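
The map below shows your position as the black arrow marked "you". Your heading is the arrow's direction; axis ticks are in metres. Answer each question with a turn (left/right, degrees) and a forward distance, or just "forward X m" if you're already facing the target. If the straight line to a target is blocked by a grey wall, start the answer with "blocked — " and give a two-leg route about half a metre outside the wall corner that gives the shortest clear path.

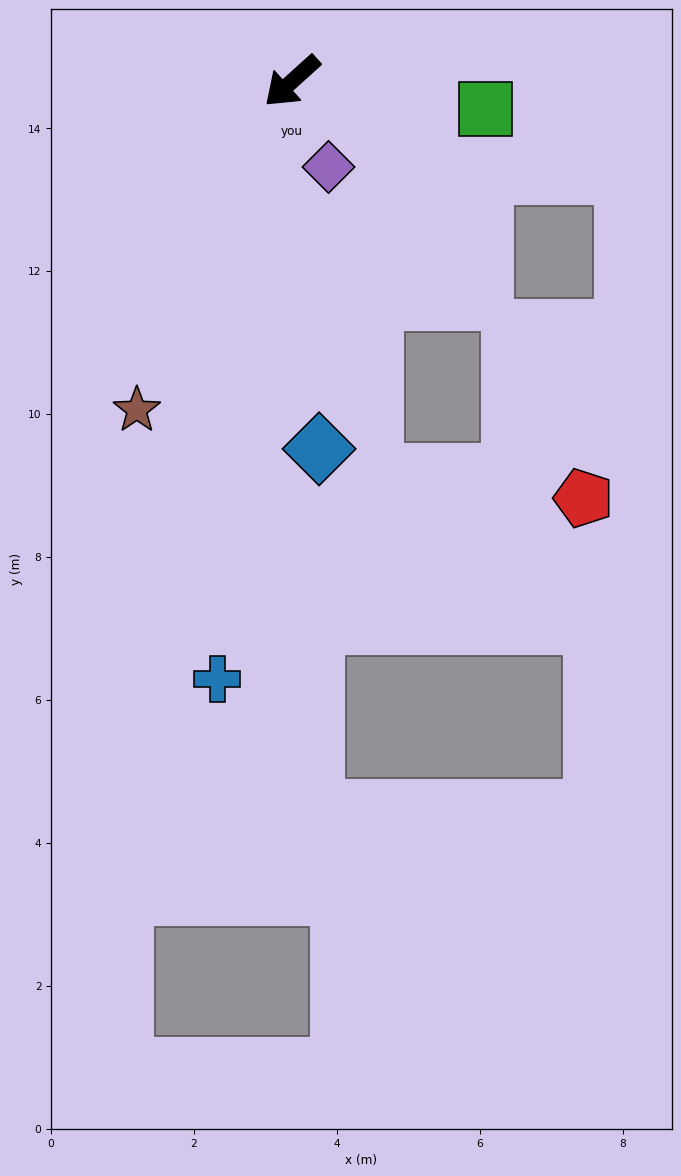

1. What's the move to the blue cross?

turn left 41°, forward 8.4 m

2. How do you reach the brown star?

turn left 23°, forward 5.1 m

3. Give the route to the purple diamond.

turn left 71°, forward 1.3 m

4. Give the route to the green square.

turn left 130°, forward 2.7 m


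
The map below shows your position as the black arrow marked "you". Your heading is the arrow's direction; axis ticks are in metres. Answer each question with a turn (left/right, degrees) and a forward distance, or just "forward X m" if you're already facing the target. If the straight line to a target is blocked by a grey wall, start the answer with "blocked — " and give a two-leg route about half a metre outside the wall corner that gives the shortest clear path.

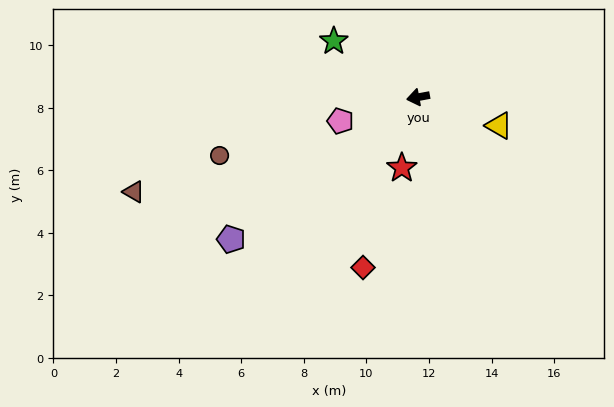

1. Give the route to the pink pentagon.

turn left 6°, forward 2.6 m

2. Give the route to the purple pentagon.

turn left 27°, forward 7.5 m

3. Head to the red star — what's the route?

turn left 66°, forward 2.3 m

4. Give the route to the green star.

turn right 44°, forward 3.2 m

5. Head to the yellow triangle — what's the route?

turn left 150°, forward 2.7 m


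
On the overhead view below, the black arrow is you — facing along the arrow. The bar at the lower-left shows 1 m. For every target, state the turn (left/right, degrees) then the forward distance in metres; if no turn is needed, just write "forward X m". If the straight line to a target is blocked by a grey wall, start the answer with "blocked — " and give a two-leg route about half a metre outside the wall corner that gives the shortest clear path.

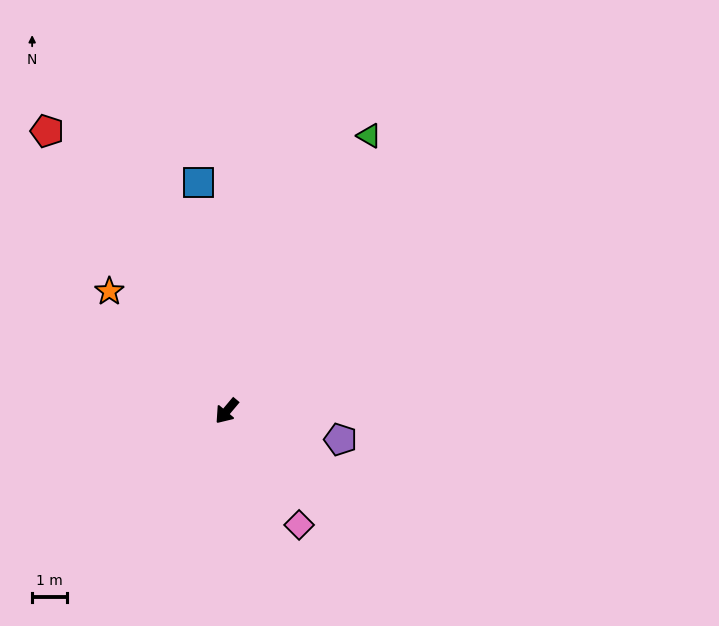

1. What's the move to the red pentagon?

turn right 107°, forward 9.5 m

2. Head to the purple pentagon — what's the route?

turn left 116°, forward 3.3 m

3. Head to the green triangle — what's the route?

turn right 167°, forward 8.8 m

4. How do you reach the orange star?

turn right 95°, forward 4.8 m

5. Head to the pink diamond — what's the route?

turn left 73°, forward 3.8 m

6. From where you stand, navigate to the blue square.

turn right 133°, forward 6.6 m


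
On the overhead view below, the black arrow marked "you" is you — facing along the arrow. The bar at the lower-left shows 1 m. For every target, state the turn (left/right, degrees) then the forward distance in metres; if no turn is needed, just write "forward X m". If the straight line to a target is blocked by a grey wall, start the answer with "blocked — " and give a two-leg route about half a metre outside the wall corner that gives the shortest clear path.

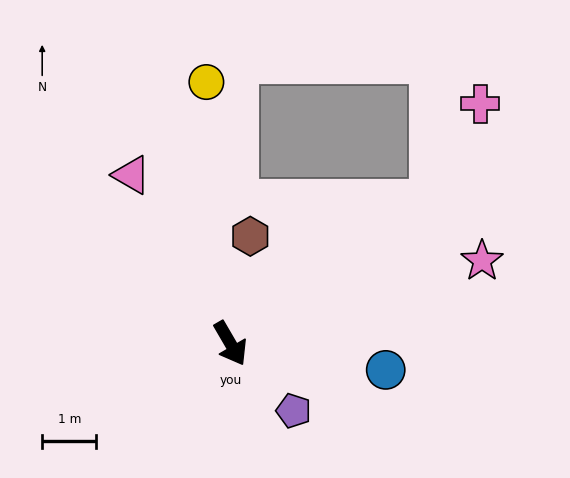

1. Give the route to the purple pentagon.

turn left 13°, forward 1.7 m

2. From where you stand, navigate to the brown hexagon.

turn left 139°, forward 2.0 m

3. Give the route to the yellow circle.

turn left 155°, forward 4.8 m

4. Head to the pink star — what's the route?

turn left 78°, forward 4.9 m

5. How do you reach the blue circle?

turn left 50°, forward 2.9 m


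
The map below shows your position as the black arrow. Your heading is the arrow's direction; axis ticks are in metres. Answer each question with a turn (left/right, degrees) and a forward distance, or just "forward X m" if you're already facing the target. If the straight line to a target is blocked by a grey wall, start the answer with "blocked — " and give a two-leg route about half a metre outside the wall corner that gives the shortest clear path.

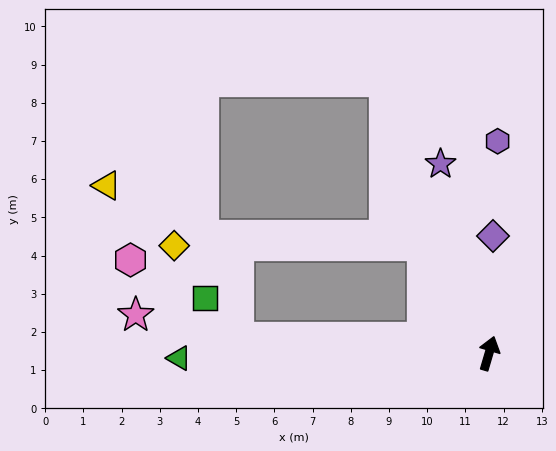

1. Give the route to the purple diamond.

turn left 14°, forward 3.1 m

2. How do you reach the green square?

blocked — turn left 103°, forward 6.6 m, then turn right 47°, forward 1.4 m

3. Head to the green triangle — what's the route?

turn left 107°, forward 8.1 m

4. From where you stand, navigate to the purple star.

turn left 31°, forward 5.1 m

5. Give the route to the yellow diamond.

blocked — turn left 47°, forward 3.3 m, then turn left 60°, forward 6.5 m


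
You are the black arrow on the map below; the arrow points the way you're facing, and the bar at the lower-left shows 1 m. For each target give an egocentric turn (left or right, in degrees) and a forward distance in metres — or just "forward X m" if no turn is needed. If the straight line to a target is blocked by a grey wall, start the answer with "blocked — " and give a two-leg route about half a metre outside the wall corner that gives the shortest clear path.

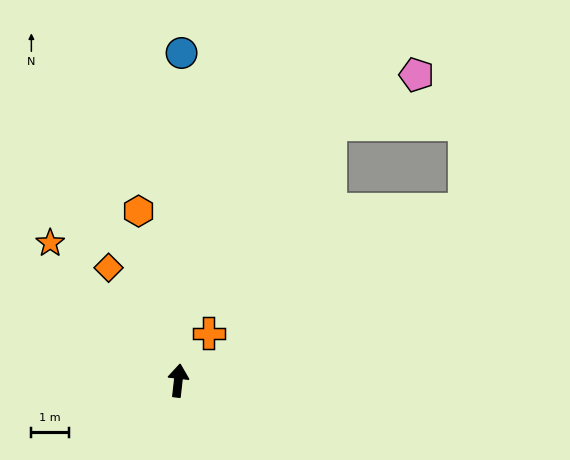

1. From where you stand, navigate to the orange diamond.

turn left 38°, forward 3.6 m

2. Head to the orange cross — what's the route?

turn right 26°, forward 1.5 m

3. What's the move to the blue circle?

turn left 6°, forward 8.8 m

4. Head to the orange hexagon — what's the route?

turn left 20°, forward 4.7 m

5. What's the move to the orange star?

turn left 49°, forward 5.0 m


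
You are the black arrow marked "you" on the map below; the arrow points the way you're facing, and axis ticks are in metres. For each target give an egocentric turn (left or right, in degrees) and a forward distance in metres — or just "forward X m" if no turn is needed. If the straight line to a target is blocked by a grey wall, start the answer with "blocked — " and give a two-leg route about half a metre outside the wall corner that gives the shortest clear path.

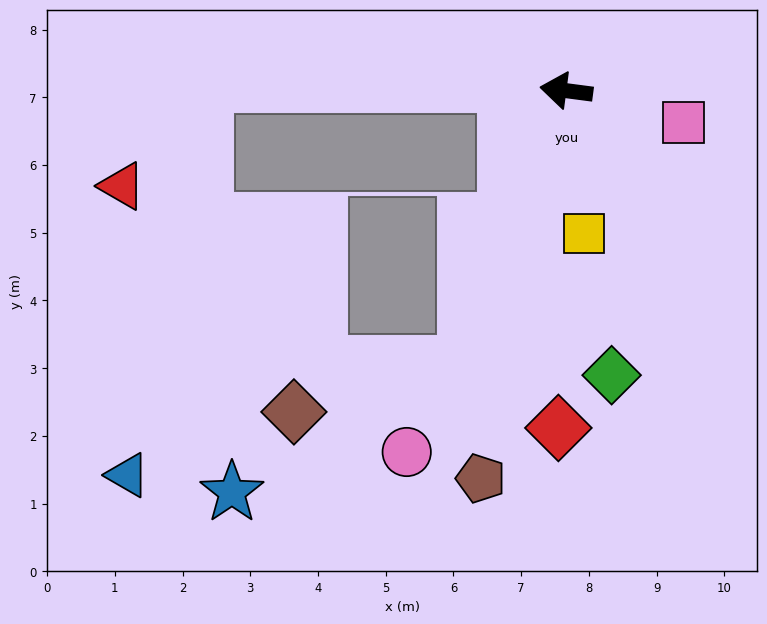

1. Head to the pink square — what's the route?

turn left 172°, forward 1.8 m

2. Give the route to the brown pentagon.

turn left 85°, forward 5.9 m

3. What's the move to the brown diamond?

blocked — turn left 77°, forward 4.3 m, then turn right 54°, forward 2.6 m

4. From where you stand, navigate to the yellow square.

turn left 104°, forward 2.1 m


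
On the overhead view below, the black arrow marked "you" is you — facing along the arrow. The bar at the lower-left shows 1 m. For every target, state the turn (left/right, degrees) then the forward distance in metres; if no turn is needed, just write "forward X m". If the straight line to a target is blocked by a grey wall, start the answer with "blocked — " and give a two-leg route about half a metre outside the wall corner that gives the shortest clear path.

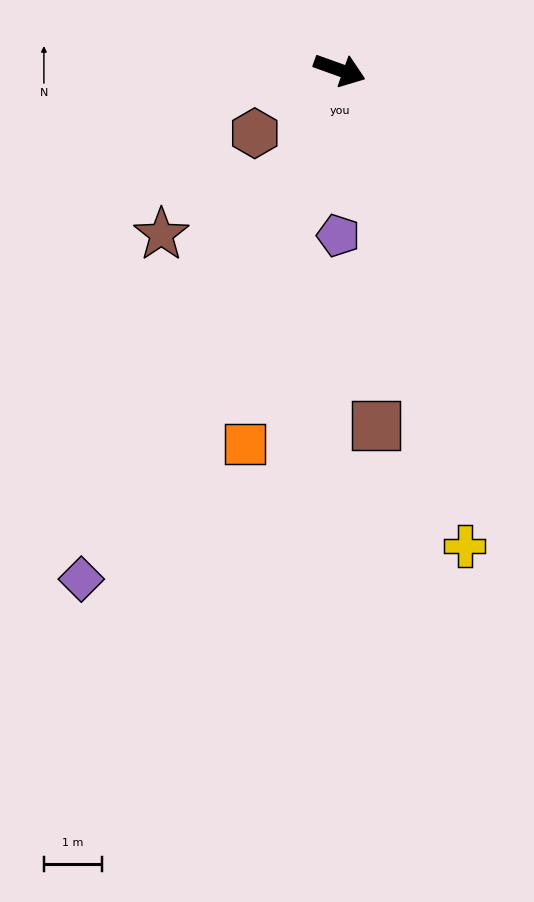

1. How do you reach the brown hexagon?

turn right 124°, forward 1.8 m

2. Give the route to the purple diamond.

turn right 97°, forward 9.8 m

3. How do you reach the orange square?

turn right 84°, forward 6.6 m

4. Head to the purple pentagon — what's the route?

turn right 71°, forward 2.8 m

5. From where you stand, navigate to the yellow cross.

turn right 56°, forward 8.4 m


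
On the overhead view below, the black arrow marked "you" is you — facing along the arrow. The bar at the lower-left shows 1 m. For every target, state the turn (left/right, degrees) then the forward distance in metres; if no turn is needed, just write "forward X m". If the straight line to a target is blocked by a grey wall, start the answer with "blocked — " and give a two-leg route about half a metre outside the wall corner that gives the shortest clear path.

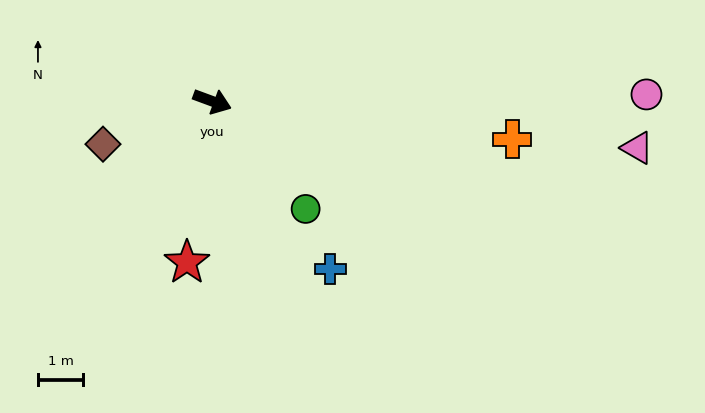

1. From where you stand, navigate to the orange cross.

turn left 13°, forward 6.7 m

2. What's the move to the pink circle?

turn left 21°, forward 9.6 m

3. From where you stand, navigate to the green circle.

turn right 29°, forward 3.1 m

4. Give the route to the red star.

turn right 79°, forward 3.6 m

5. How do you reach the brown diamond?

turn right 138°, forward 2.6 m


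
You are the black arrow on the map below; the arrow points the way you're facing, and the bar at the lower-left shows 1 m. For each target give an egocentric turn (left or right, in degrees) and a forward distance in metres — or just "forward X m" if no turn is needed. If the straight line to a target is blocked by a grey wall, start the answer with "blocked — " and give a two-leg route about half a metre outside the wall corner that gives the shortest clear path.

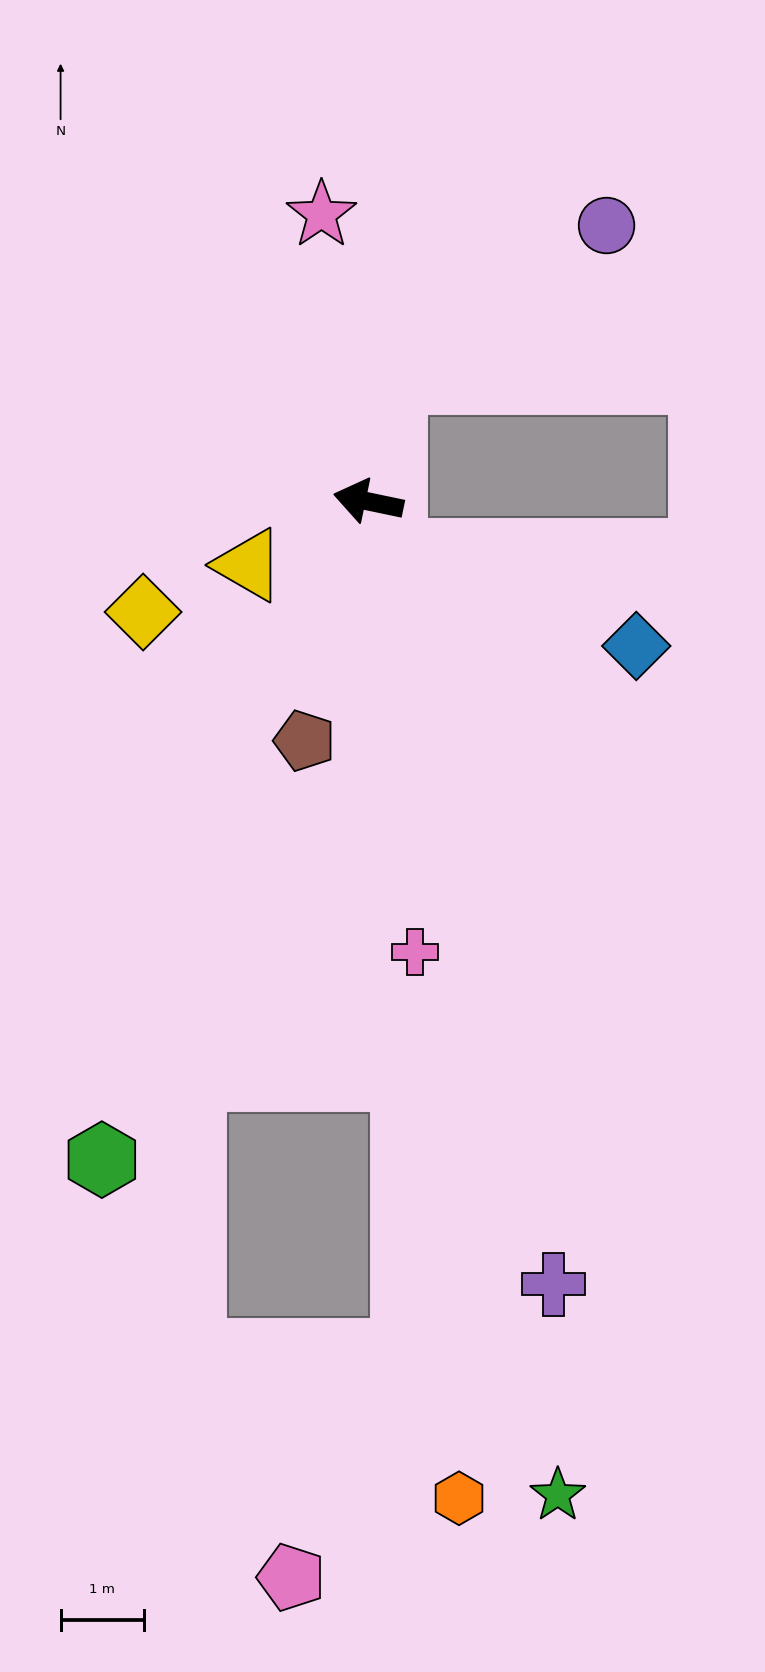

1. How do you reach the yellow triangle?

turn left 40°, forward 1.6 m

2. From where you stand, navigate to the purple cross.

turn left 115°, forward 9.7 m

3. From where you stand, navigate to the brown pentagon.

turn left 87°, forward 3.0 m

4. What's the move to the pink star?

turn right 69°, forward 3.5 m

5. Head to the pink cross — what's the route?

turn left 108°, forward 5.5 m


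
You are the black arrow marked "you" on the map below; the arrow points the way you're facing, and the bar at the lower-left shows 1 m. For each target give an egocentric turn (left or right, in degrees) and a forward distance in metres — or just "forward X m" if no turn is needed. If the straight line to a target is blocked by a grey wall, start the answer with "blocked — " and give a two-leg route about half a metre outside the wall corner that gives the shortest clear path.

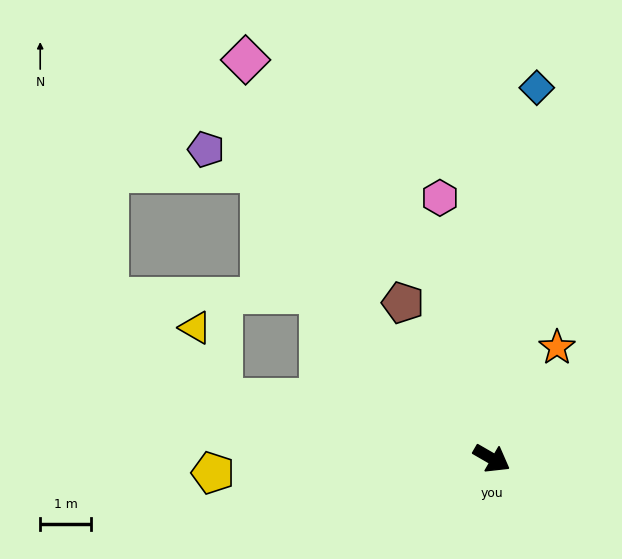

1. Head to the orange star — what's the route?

turn left 90°, forward 2.6 m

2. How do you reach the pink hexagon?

turn left 131°, forward 5.3 m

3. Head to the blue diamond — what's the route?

turn left 113°, forward 7.4 m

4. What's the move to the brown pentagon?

turn left 150°, forward 3.6 m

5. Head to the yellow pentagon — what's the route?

turn right 147°, forward 5.5 m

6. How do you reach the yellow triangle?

blocked — turn right 162°, forward 5.5 m, then turn right 58°, forward 1.5 m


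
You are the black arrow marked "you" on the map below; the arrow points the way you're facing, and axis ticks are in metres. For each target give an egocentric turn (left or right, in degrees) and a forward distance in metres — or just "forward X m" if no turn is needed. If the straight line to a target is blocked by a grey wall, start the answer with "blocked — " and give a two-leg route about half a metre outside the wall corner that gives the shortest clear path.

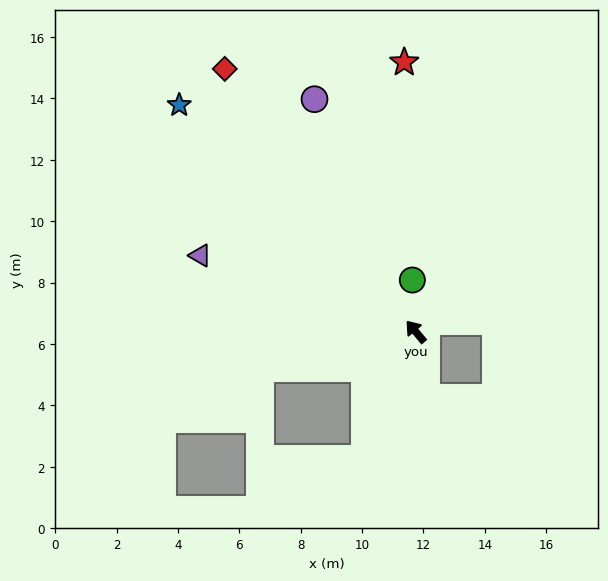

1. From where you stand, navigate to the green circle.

turn right 36°, forward 1.7 m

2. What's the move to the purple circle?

turn right 16°, forward 8.3 m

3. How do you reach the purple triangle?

turn left 31°, forward 7.4 m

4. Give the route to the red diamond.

turn right 4°, forward 10.6 m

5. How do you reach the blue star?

turn left 6°, forward 10.7 m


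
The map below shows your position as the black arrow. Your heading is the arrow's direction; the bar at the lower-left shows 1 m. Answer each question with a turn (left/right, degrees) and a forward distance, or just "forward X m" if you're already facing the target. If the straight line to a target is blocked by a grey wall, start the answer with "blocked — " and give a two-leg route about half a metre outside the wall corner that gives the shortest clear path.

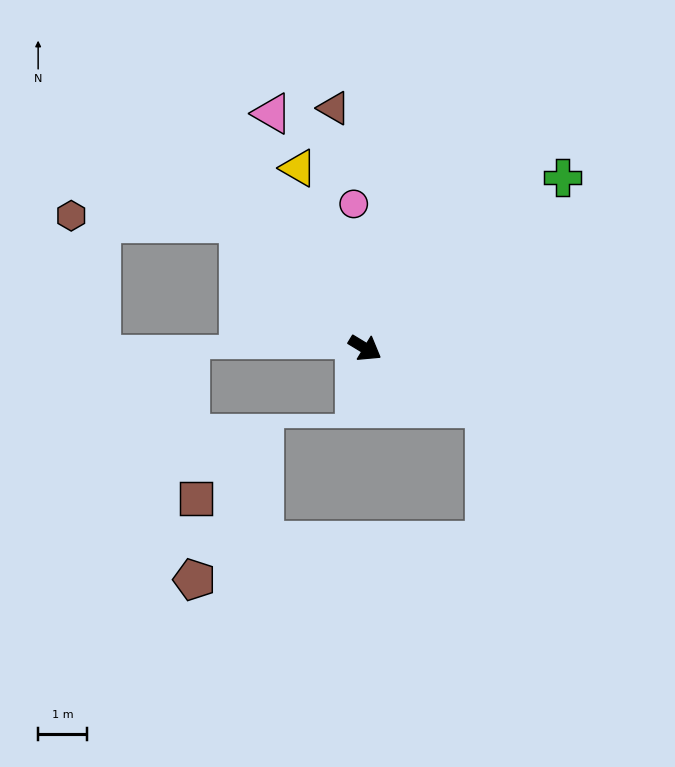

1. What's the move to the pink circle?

turn left 126°, forward 3.0 m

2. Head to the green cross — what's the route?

turn left 72°, forward 5.4 m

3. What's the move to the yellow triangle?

turn left 142°, forward 3.9 m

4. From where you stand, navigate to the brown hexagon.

blocked — turn left 166°, forward 3.7 m, then turn left 43°, forward 3.5 m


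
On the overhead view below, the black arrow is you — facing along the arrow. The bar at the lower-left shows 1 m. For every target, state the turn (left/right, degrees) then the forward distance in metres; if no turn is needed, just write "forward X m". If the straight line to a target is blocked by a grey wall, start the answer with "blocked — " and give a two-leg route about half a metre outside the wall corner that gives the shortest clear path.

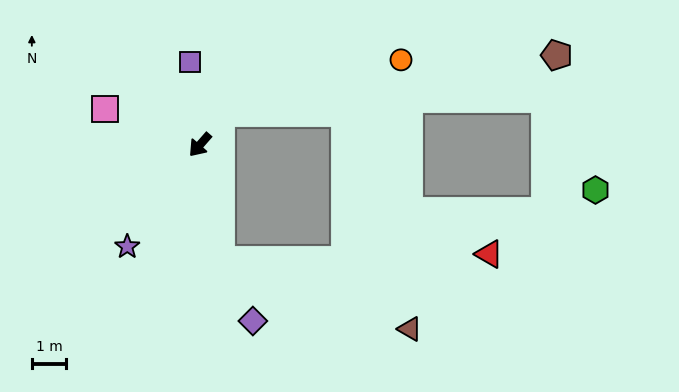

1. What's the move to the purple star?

turn left 6°, forward 3.6 m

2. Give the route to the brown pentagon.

blocked — turn right 171°, forward 1.1 m, then turn right 48°, forward 9.8 m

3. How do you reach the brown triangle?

blocked — turn left 51°, forward 3.4 m, then turn left 60°, forward 5.8 m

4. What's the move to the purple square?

turn right 132°, forward 2.4 m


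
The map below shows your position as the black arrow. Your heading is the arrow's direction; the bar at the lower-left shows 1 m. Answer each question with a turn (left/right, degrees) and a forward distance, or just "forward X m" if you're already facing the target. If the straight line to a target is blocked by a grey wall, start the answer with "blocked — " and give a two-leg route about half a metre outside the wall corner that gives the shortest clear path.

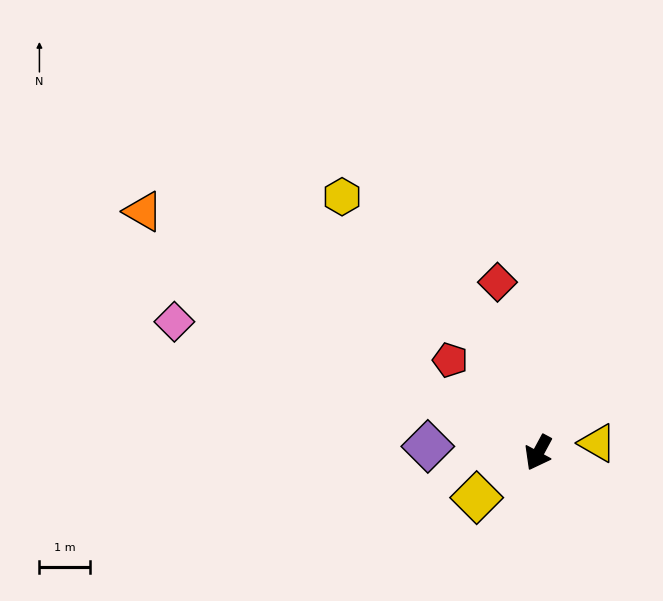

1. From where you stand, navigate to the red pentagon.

turn right 108°, forward 2.5 m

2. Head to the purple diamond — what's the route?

turn right 65°, forward 2.2 m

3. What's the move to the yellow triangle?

turn left 128°, forward 1.2 m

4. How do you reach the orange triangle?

turn right 93°, forward 9.1 m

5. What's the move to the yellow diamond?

turn right 26°, forward 1.5 m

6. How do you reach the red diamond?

turn right 138°, forward 3.5 m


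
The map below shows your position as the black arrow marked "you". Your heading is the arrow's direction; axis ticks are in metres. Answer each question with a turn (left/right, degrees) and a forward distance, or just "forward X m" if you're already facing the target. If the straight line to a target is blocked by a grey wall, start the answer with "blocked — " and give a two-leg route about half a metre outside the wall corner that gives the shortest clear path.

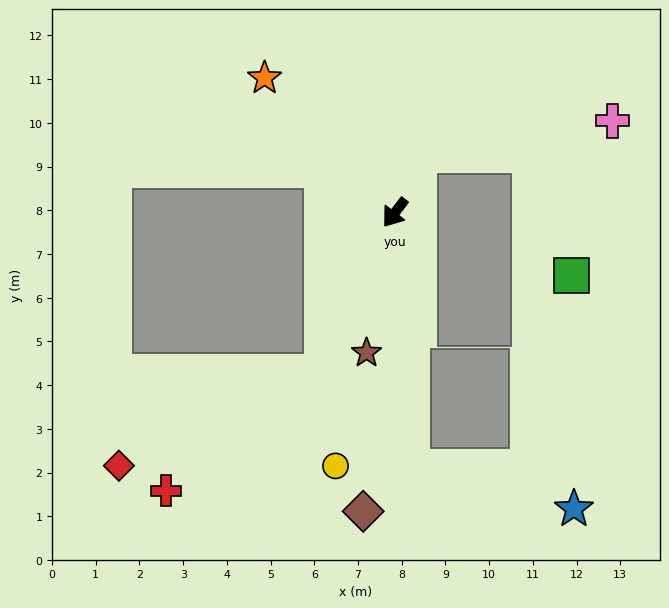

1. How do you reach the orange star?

turn right 99°, forward 4.3 m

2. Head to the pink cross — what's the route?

blocked — turn right 164°, forward 1.4 m, then turn right 59°, forward 4.5 m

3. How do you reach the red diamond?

blocked — turn left 13°, forward 4.0 m, then turn right 41°, forward 5.1 m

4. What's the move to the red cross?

blocked — turn left 13°, forward 4.0 m, then turn right 29°, forward 4.5 m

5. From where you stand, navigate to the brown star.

turn left 26°, forward 3.3 m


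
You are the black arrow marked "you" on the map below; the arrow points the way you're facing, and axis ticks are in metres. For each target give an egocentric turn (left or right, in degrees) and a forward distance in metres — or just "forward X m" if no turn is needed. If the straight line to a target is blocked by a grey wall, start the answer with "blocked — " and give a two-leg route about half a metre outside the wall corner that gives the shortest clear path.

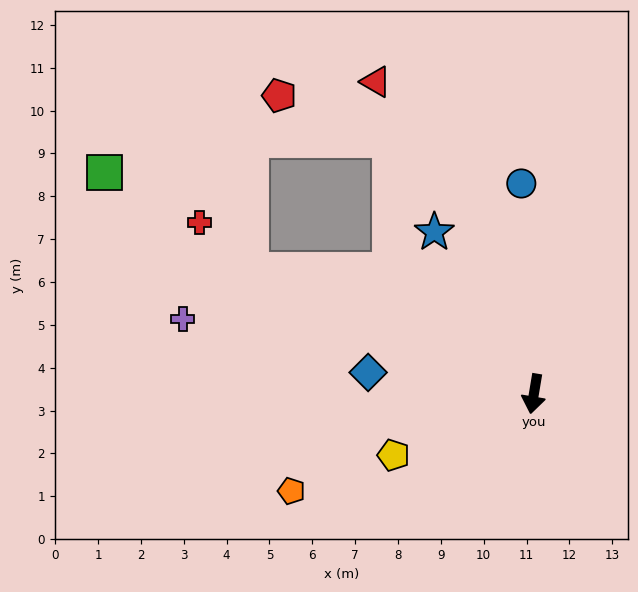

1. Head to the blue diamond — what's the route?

turn right 88°, forward 3.9 m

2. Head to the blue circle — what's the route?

turn right 167°, forward 4.9 m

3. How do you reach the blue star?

turn right 139°, forward 4.4 m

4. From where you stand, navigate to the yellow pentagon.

turn right 57°, forward 3.6 m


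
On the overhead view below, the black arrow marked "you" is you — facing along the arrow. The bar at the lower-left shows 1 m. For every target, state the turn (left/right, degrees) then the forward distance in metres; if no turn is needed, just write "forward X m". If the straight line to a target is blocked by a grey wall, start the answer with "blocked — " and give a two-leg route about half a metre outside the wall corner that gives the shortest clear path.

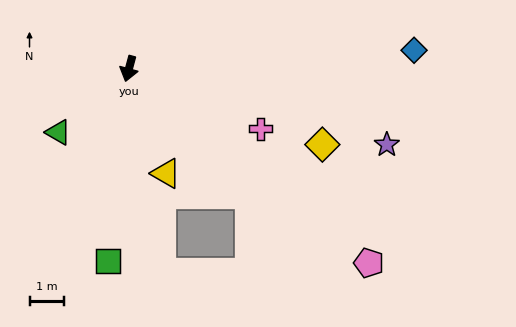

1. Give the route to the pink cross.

turn left 81°, forward 4.2 m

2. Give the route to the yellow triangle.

turn left 34°, forward 3.2 m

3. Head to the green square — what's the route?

turn left 9°, forward 5.7 m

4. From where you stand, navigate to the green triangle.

turn right 33°, forward 2.8 m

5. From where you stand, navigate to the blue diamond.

turn left 109°, forward 8.3 m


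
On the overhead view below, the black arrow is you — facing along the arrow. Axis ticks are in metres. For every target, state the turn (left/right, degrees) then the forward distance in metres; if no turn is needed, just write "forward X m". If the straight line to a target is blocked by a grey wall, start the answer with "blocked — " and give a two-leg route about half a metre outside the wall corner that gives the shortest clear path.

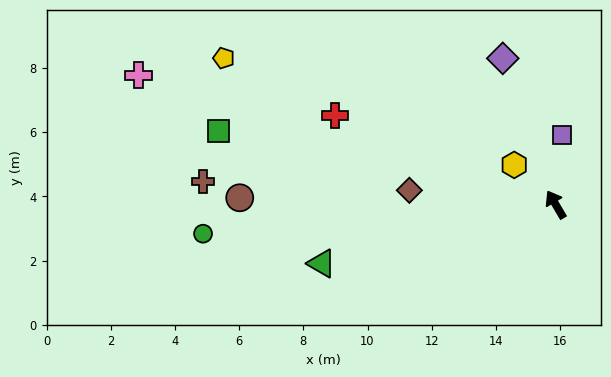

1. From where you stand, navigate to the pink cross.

turn left 42°, forward 13.6 m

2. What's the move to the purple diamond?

turn right 11°, forward 4.8 m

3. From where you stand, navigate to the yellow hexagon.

turn left 16°, forward 1.8 m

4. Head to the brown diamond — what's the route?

turn left 54°, forward 4.6 m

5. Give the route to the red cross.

turn left 38°, forward 7.4 m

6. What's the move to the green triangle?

turn left 74°, forward 7.5 m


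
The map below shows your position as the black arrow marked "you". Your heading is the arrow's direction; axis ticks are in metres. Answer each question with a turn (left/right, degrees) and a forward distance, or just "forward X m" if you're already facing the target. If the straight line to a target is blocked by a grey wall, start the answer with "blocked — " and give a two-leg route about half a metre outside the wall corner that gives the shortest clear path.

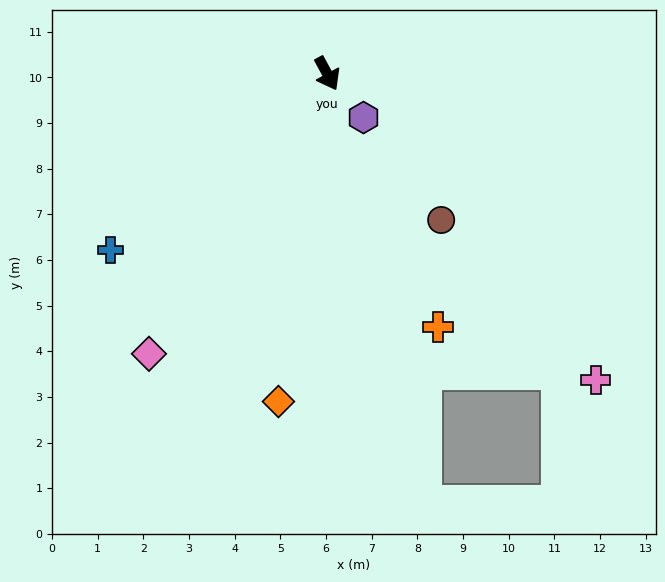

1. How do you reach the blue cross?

turn right 79°, forward 6.1 m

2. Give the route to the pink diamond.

turn right 61°, forward 7.3 m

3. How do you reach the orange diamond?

turn right 37°, forward 7.3 m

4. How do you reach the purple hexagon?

turn left 11°, forward 1.2 m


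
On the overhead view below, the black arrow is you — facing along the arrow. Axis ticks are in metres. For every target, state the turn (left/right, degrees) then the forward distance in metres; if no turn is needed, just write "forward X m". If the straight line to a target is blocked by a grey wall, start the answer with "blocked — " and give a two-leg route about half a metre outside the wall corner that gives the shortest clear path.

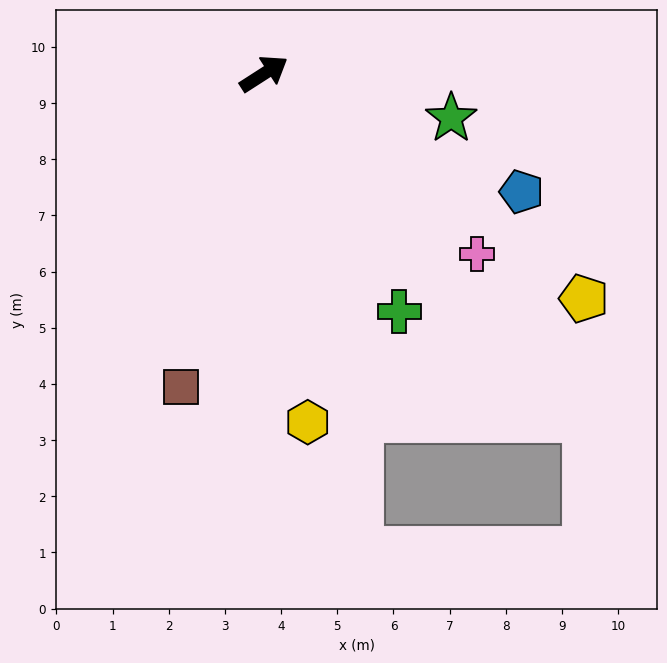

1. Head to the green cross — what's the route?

turn right 93°, forward 4.9 m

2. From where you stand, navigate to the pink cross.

turn right 73°, forward 5.0 m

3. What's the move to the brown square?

turn right 138°, forward 5.8 m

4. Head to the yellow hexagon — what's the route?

turn right 116°, forward 6.3 m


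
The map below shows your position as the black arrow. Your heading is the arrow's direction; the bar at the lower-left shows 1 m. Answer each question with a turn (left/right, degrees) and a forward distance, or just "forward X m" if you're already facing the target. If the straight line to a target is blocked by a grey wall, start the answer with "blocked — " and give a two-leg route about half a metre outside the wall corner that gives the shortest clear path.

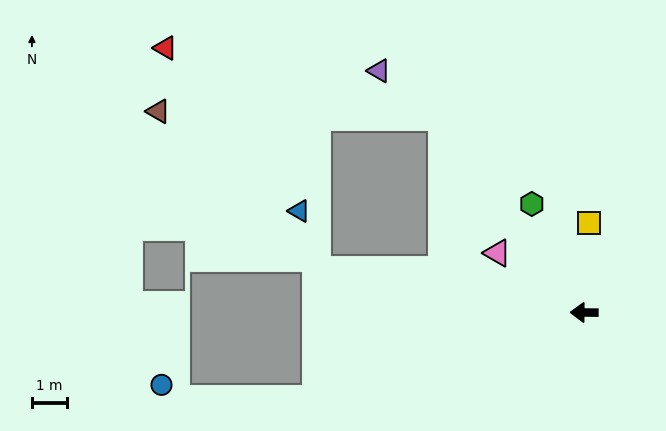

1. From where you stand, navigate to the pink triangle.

turn right 34°, forward 3.0 m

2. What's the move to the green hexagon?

turn right 64°, forward 3.4 m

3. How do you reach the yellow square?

turn right 92°, forward 2.5 m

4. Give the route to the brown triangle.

blocked — turn right 54°, forward 6.9 m, then turn left 54°, forward 8.1 m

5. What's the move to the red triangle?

blocked — turn right 54°, forward 6.9 m, then turn left 41°, forward 8.1 m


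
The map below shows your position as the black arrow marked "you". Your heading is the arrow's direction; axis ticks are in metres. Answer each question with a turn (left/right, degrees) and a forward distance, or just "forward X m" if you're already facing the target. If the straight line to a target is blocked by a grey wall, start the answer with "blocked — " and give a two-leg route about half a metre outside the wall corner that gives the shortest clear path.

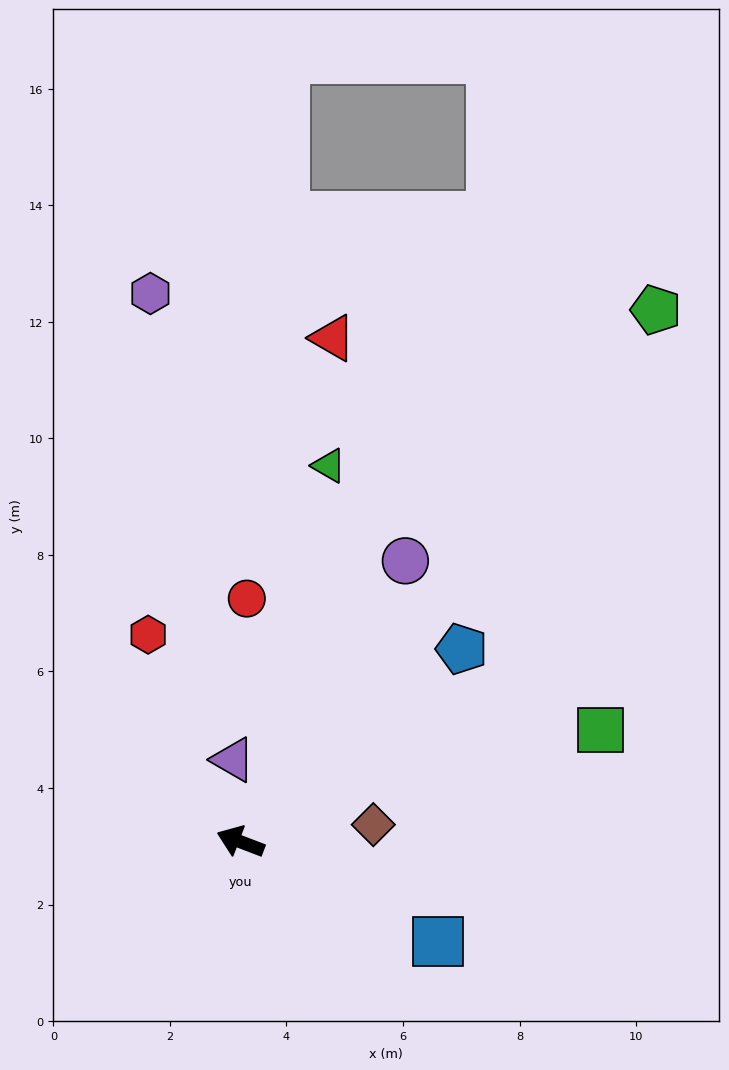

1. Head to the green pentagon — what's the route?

turn right 107°, forward 11.6 m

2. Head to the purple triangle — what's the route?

turn right 64°, forward 1.4 m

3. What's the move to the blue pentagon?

turn right 118°, forward 5.0 m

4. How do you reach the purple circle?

turn right 99°, forward 5.6 m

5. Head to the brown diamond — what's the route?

turn right 152°, forward 2.3 m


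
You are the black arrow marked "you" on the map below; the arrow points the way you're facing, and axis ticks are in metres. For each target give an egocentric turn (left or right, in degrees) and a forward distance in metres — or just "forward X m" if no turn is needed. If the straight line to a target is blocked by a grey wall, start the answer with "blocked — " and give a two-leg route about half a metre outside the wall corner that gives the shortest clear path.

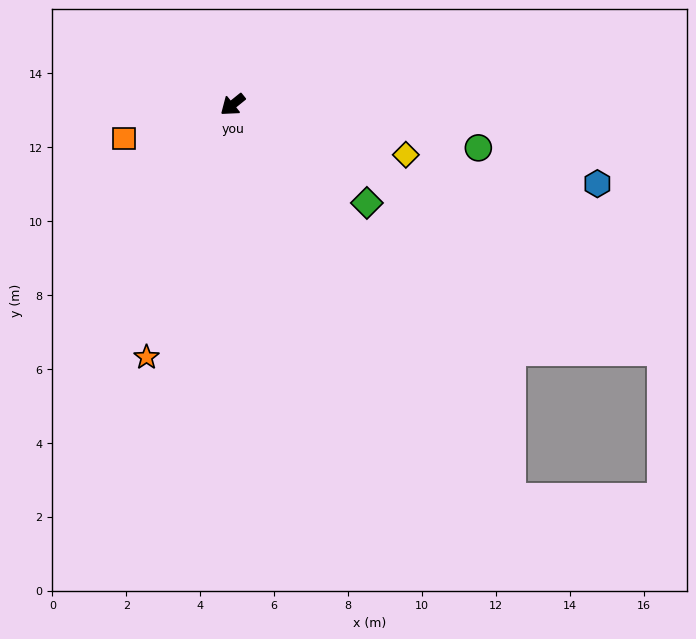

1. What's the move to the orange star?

turn left 32°, forward 7.2 m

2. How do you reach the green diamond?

turn left 105°, forward 4.5 m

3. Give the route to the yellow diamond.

turn left 125°, forward 4.9 m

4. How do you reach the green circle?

turn left 131°, forward 6.7 m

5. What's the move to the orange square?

turn right 22°, forward 3.1 m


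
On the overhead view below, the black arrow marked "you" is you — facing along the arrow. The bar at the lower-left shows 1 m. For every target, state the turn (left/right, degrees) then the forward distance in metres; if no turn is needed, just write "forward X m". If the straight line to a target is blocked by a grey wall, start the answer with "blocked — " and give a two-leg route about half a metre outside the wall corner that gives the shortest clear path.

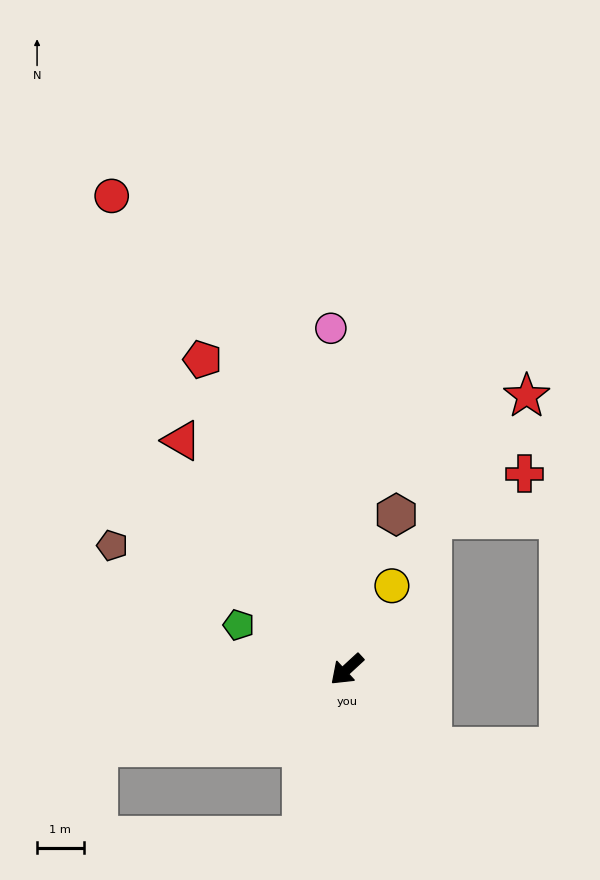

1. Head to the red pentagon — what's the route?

turn right 108°, forward 7.3 m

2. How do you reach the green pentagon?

turn right 65°, forward 2.5 m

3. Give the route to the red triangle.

turn right 97°, forward 6.1 m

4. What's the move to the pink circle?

turn right 130°, forward 7.3 m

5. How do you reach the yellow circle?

turn right 161°, forward 2.0 m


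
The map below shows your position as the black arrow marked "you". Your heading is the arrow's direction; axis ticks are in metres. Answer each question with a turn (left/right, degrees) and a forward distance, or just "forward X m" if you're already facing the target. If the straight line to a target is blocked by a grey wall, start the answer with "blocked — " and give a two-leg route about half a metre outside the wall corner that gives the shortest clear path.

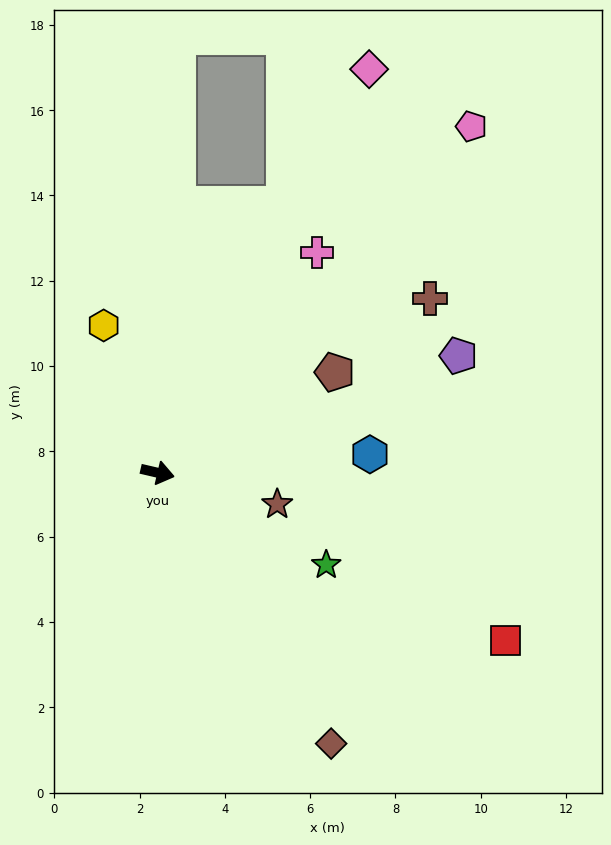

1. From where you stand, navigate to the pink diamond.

turn left 75°, forward 10.7 m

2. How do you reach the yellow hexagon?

turn left 123°, forward 3.7 m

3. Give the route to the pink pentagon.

turn left 61°, forward 11.0 m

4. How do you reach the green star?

turn right 16°, forward 4.5 m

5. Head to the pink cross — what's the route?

turn left 67°, forward 6.4 m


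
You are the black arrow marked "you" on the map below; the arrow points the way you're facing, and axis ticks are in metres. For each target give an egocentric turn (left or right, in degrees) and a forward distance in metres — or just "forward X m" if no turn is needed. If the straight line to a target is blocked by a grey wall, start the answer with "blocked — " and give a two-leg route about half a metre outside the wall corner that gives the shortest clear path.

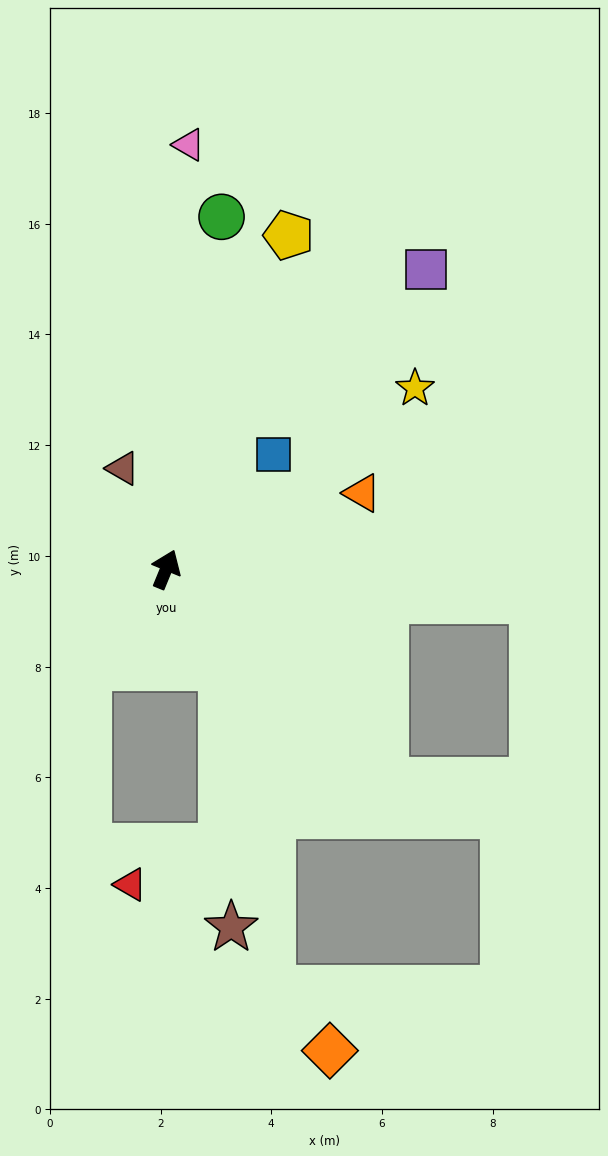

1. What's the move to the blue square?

turn right 21°, forward 2.8 m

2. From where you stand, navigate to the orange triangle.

turn right 46°, forward 3.8 m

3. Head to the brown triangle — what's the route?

turn left 46°, forward 2.0 m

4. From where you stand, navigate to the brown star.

blocked — turn right 128°, forward 2.0 m, then turn right 28°, forward 4.7 m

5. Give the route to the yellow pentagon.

turn left 2°, forward 6.4 m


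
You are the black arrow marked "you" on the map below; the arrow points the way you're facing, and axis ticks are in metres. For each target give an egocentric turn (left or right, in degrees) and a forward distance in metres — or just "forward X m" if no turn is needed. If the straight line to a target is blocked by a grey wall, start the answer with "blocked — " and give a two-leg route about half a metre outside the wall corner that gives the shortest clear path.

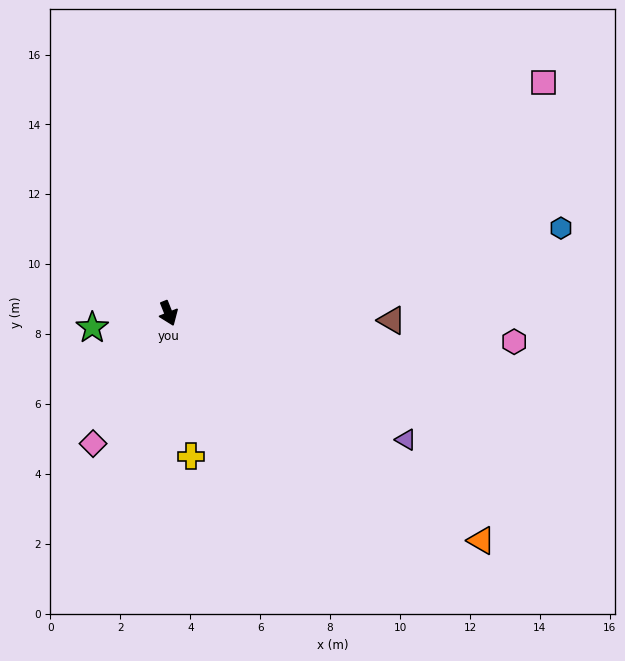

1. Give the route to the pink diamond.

turn right 52°, forward 4.3 m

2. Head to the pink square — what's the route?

turn left 100°, forward 12.6 m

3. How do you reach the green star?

turn right 101°, forward 2.2 m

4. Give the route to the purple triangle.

turn left 40°, forward 7.7 m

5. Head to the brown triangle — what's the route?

turn left 66°, forward 6.4 m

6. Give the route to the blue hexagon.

turn left 81°, forward 11.5 m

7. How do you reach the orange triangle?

turn left 32°, forward 11.1 m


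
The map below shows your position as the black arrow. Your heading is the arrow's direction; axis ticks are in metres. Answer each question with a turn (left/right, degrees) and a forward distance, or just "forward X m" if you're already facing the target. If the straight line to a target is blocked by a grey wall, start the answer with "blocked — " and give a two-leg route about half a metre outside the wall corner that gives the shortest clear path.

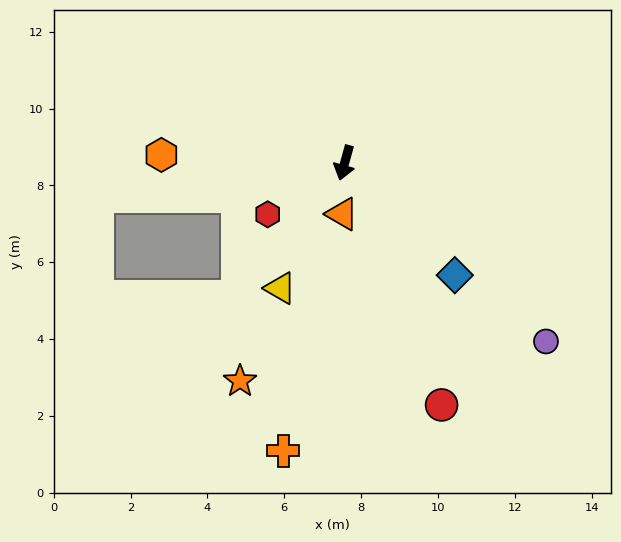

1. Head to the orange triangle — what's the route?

turn left 13°, forward 1.3 m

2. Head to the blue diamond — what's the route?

turn left 60°, forward 4.1 m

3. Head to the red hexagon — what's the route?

turn right 41°, forward 2.4 m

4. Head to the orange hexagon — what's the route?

turn right 77°, forward 4.8 m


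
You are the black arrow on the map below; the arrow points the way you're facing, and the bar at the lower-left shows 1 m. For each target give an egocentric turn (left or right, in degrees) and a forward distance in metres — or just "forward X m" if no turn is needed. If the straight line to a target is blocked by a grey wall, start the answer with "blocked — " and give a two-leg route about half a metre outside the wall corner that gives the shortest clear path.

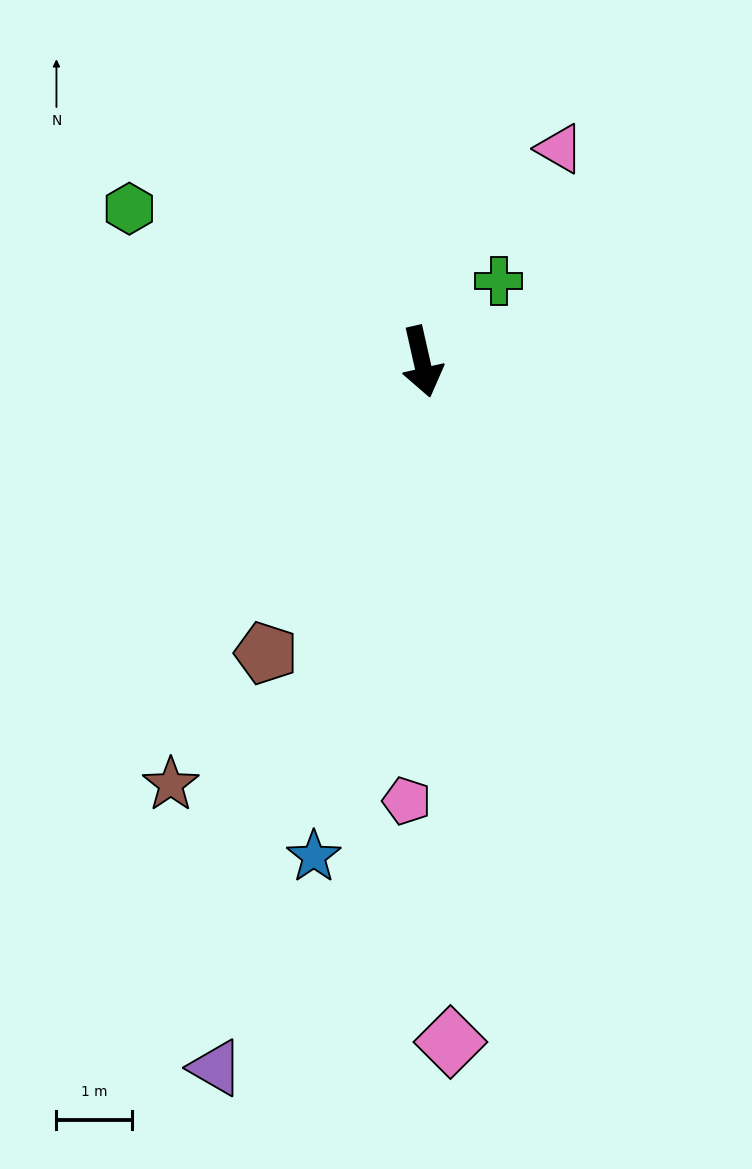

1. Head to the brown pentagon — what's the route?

turn right 41°, forward 4.4 m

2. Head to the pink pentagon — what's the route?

turn right 15°, forward 5.8 m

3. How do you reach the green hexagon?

turn right 130°, forward 4.4 m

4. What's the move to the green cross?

turn left 124°, forward 1.5 m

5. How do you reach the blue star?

turn right 25°, forward 6.7 m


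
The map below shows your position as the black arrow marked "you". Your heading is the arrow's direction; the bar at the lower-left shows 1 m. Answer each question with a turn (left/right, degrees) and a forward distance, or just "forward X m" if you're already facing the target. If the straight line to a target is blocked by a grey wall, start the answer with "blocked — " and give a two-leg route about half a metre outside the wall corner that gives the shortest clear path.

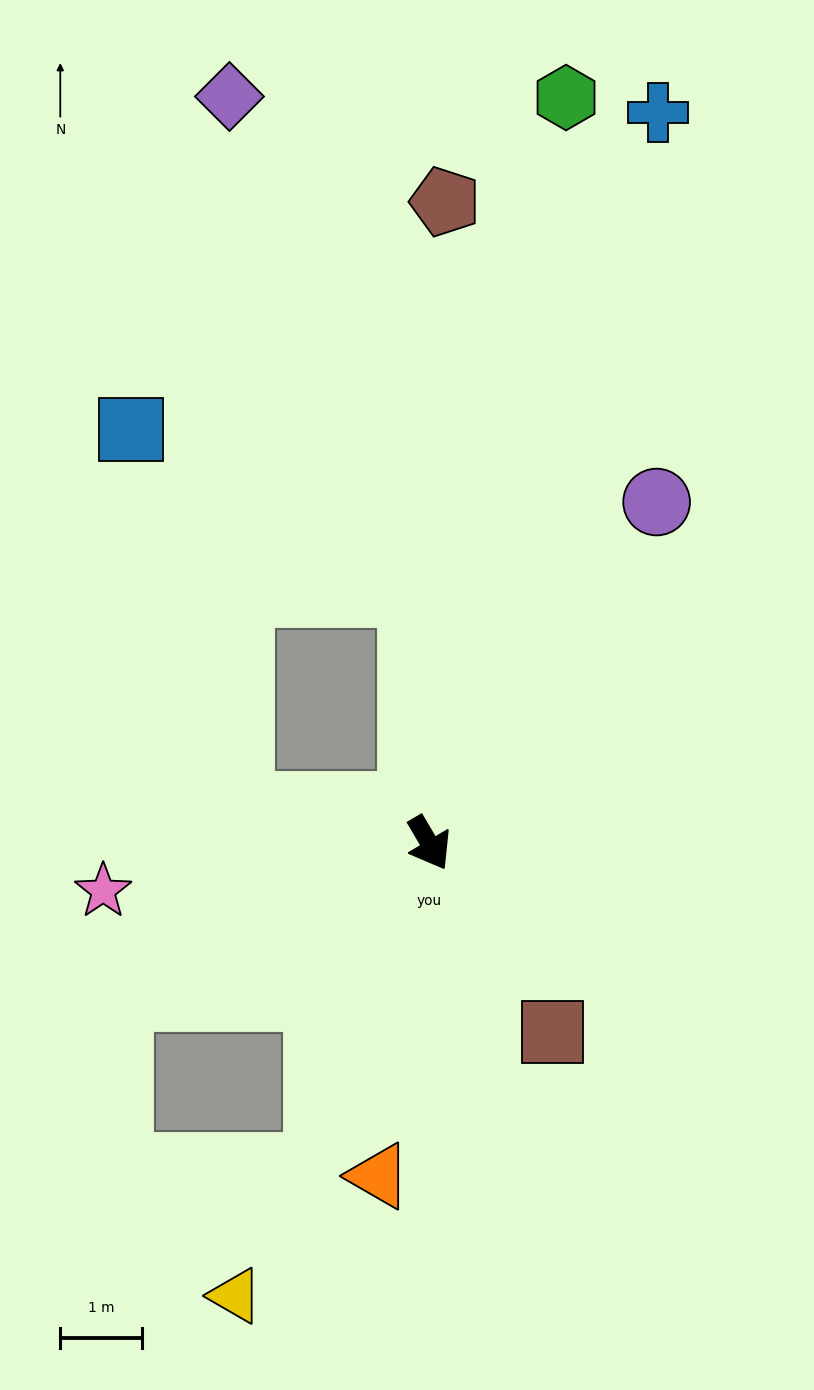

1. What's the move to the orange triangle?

turn right 39°, forward 4.1 m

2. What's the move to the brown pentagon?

turn left 148°, forward 7.8 m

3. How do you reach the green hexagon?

turn left 139°, forward 9.2 m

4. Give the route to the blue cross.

turn left 132°, forward 9.3 m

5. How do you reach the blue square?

blocked — turn left 153°, forward 3.1 m, then turn left 57°, forward 4.0 m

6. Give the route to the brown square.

turn left 3°, forward 2.7 m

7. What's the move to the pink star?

turn right 112°, forward 4.0 m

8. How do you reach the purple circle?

turn left 116°, forward 5.0 m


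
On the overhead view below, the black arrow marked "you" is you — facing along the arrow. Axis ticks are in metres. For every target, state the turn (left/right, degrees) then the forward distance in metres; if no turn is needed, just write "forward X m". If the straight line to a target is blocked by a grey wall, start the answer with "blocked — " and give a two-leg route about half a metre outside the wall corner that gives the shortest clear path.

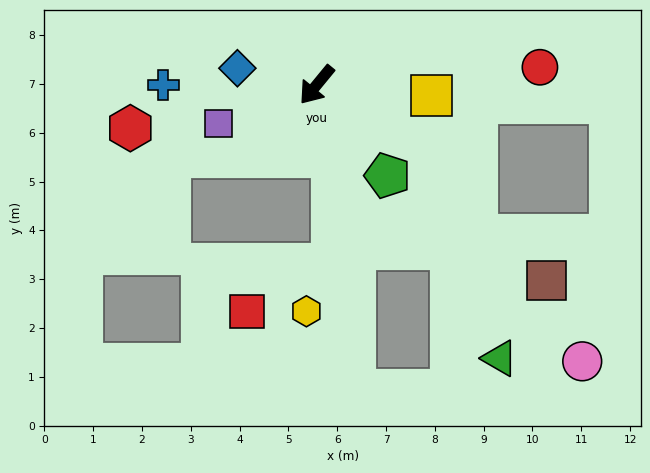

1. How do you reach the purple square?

turn right 29°, forward 2.2 m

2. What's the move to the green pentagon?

turn left 77°, forward 2.4 m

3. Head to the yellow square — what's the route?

turn left 124°, forward 2.4 m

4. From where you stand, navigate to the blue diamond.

turn right 62°, forward 1.7 m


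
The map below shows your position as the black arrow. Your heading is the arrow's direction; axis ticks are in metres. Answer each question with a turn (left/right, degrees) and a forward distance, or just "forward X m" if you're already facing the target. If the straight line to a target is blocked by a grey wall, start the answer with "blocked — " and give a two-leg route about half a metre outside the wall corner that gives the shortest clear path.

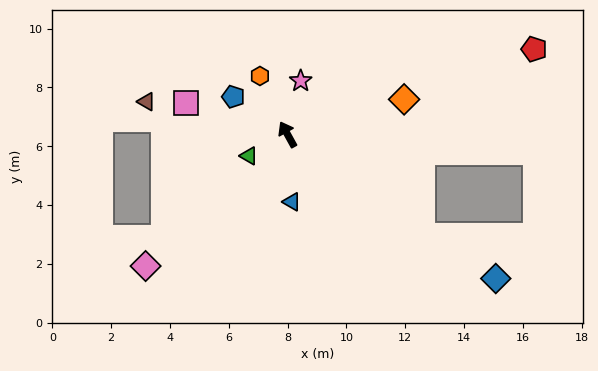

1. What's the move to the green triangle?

turn left 90°, forward 1.5 m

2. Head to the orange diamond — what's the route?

turn right 102°, forward 4.1 m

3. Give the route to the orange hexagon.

turn right 4°, forward 2.2 m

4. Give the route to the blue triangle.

turn left 155°, forward 2.3 m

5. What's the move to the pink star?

turn right 43°, forward 1.9 m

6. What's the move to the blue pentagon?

turn left 26°, forward 2.2 m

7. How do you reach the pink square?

turn left 44°, forward 3.6 m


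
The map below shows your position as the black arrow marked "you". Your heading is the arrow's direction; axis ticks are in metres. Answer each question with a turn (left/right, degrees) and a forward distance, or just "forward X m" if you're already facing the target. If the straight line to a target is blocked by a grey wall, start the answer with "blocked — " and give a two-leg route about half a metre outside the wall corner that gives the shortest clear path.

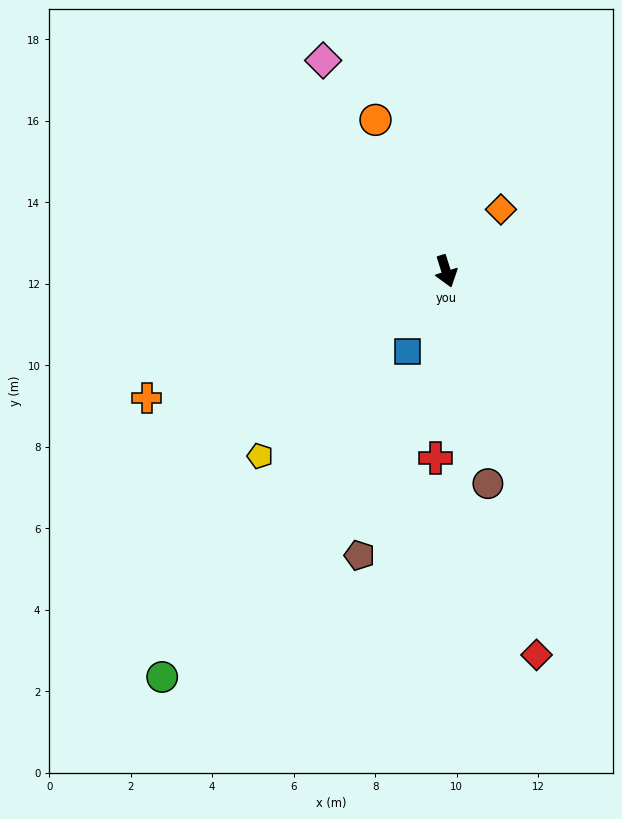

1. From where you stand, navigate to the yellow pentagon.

turn right 63°, forward 6.4 m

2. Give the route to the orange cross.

turn right 85°, forward 8.0 m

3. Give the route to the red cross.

turn right 21°, forward 4.6 m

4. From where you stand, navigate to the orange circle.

turn right 173°, forward 4.1 m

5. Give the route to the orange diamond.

turn left 121°, forward 2.0 m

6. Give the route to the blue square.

turn right 43°, forward 2.2 m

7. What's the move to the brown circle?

turn right 6°, forward 5.3 m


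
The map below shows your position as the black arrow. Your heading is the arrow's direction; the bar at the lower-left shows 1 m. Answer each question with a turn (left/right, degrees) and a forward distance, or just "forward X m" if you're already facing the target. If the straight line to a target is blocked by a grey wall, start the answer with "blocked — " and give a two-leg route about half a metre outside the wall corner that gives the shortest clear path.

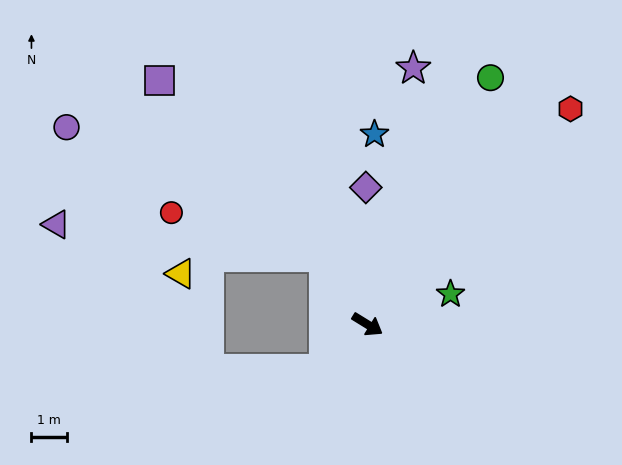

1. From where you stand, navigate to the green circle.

turn left 95°, forward 7.7 m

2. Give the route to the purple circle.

blocked — turn left 154°, forward 2.2 m, then turn left 31°, forward 8.0 m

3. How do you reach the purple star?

turn left 111°, forward 7.3 m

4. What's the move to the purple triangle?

blocked — turn left 154°, forward 2.2 m, then turn left 51°, forward 7.5 m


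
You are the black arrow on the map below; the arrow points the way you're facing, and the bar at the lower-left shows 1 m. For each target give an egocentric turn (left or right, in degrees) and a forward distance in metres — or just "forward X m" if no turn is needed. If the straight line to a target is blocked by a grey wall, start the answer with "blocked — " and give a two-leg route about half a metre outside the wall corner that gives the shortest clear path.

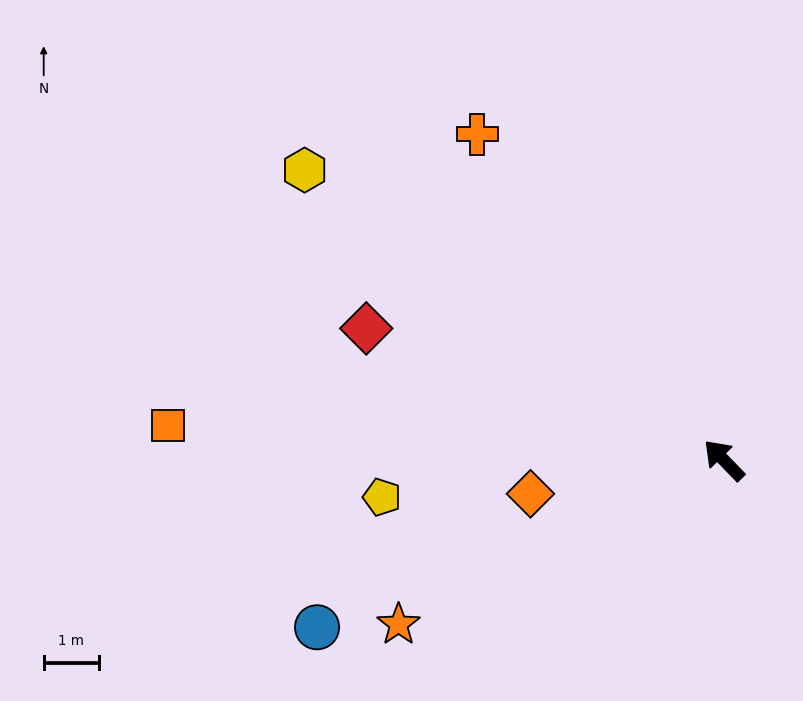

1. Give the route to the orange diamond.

turn left 56°, forward 3.6 m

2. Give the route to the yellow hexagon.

turn left 11°, forward 9.3 m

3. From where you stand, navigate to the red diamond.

turn left 26°, forward 7.0 m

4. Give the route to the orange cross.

turn right 7°, forward 7.5 m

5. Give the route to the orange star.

turn left 73°, forward 6.6 m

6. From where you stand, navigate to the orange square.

turn left 42°, forward 10.2 m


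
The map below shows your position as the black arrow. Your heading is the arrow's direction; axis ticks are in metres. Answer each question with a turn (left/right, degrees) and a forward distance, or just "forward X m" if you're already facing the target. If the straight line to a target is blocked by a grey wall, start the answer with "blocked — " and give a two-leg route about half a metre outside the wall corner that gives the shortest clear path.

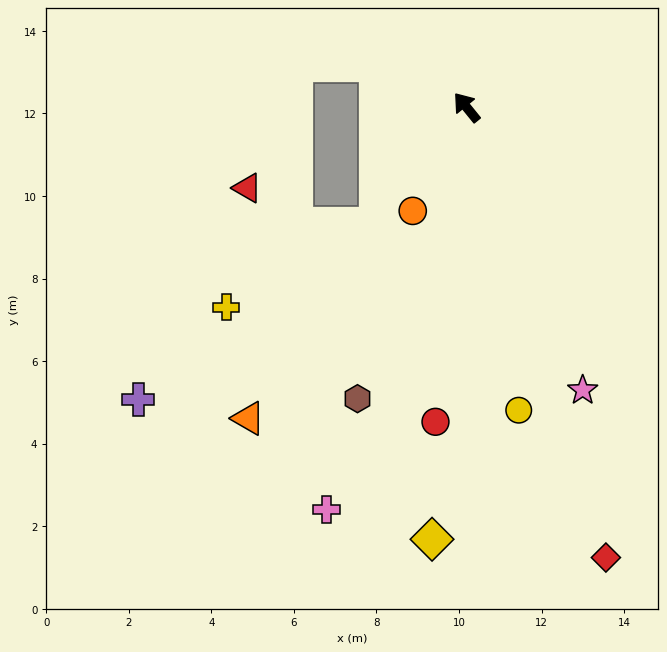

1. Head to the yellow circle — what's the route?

turn left 151°, forward 7.4 m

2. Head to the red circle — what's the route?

turn left 135°, forward 7.7 m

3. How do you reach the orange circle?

turn left 114°, forward 2.8 m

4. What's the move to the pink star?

turn left 163°, forward 7.4 m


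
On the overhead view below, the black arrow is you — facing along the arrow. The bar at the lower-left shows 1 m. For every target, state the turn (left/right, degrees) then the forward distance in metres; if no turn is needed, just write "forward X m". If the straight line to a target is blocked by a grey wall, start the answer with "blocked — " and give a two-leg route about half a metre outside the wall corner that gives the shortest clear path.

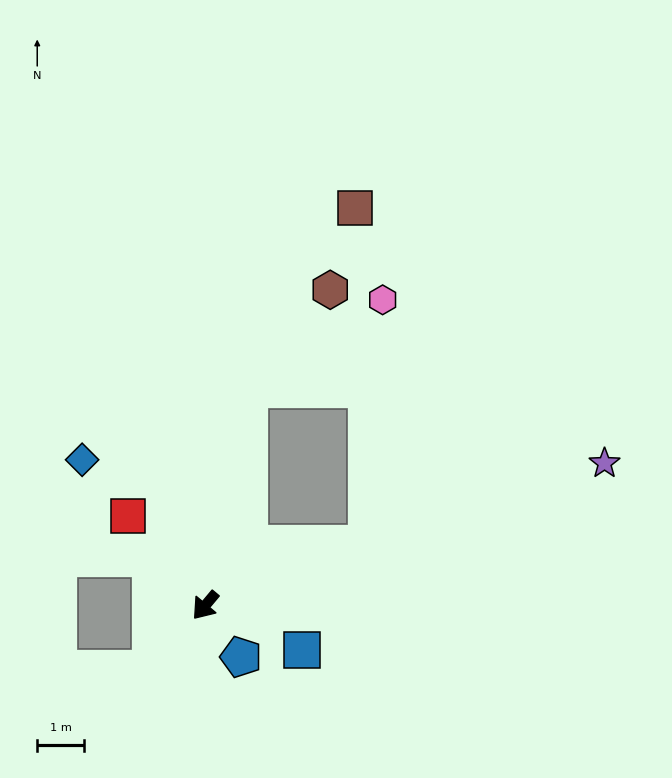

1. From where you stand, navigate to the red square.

turn right 99°, forward 2.5 m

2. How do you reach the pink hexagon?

blocked — turn right 151°, forward 4.7 m, then turn right 46°, forward 3.4 m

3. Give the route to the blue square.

turn left 105°, forward 2.3 m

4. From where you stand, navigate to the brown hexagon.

blocked — turn right 151°, forward 4.7 m, then turn right 29°, forward 2.7 m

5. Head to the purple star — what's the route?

turn left 150°, forward 9.0 m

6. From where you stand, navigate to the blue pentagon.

turn left 75°, forward 1.3 m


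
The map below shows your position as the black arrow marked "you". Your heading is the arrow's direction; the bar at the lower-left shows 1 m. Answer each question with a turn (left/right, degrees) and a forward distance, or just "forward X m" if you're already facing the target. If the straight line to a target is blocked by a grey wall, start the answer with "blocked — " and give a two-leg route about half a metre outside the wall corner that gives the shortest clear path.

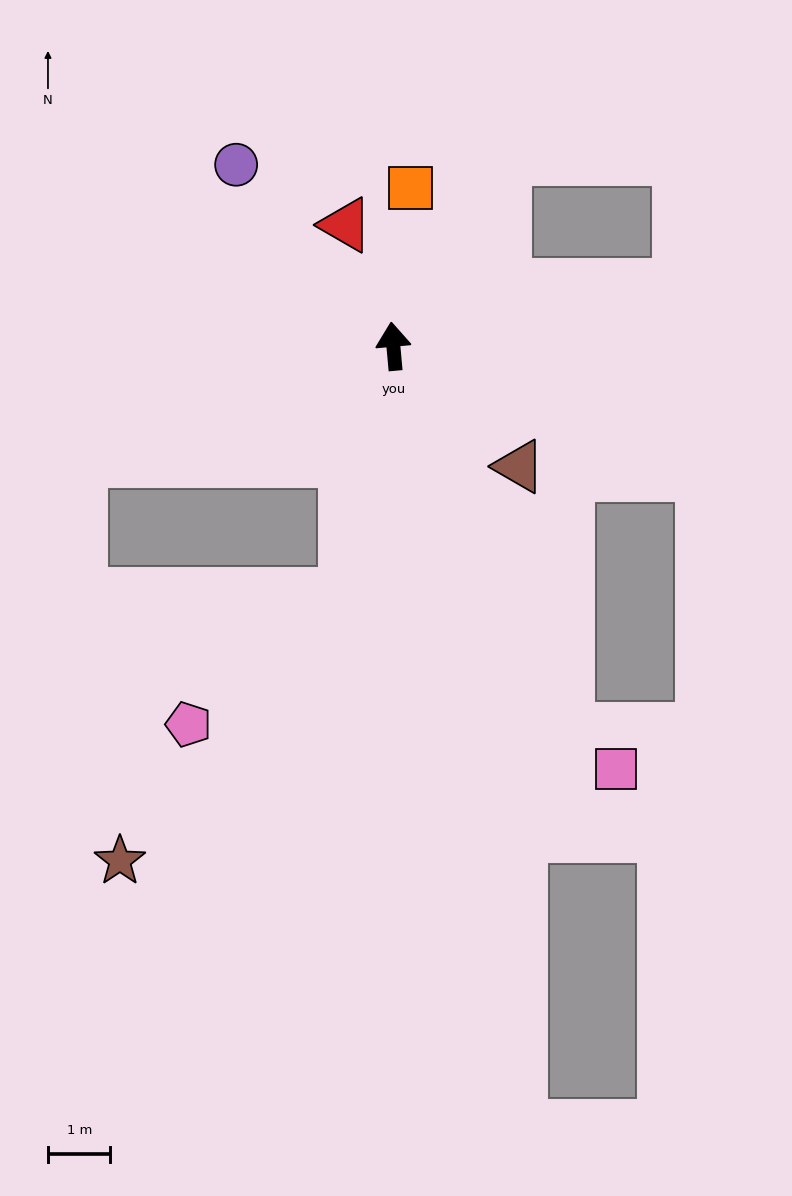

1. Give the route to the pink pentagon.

blocked — turn left 164°, forward 4.0 m, then turn right 39°, forward 3.3 m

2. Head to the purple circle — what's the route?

turn left 36°, forward 3.8 m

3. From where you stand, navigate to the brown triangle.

turn right 139°, forward 2.8 m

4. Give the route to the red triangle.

turn left 16°, forward 2.1 m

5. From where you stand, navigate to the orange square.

turn right 11°, forward 2.5 m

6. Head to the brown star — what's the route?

blocked — turn left 164°, forward 4.0 m, then turn right 29°, forward 5.6 m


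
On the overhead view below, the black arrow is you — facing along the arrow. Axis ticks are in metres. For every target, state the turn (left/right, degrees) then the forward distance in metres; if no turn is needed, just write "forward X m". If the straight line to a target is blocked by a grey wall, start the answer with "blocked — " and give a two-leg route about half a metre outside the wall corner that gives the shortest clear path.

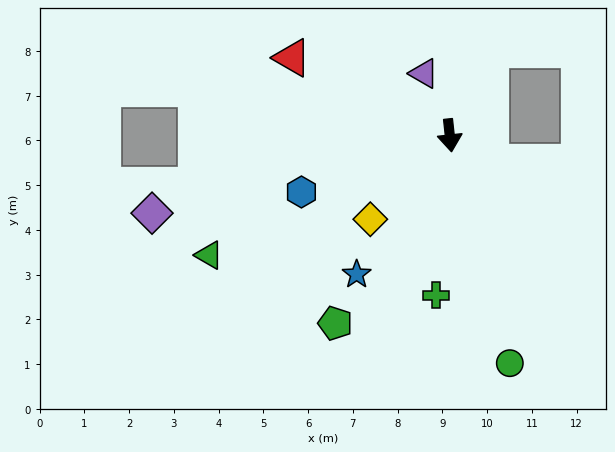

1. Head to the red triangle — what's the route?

turn right 122°, forward 3.9 m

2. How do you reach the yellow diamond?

turn right 50°, forward 2.6 m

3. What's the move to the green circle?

turn left 9°, forward 5.3 m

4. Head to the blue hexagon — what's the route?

turn right 75°, forward 3.5 m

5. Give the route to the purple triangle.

turn right 163°, forward 1.5 m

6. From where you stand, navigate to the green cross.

turn right 11°, forward 3.6 m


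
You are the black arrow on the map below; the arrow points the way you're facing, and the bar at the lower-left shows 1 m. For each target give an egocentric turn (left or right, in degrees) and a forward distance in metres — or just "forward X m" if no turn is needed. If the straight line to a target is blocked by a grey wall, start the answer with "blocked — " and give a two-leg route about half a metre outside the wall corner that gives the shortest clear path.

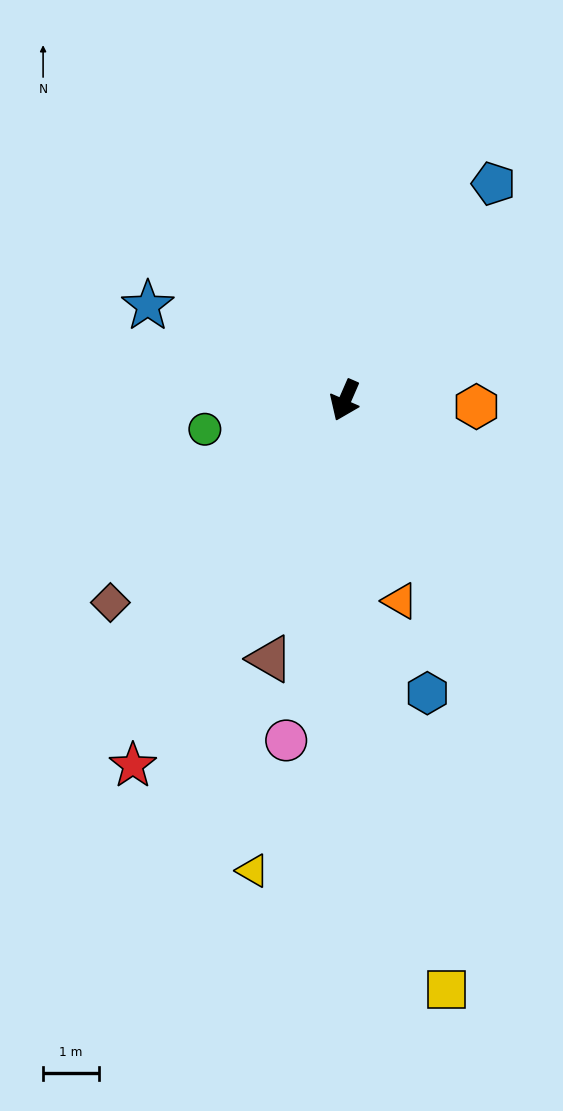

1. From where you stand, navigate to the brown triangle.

turn left 7°, forward 4.8 m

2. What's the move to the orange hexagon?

turn left 111°, forward 2.4 m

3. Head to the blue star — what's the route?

turn right 92°, forward 3.9 m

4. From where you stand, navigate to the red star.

turn right 7°, forward 7.6 m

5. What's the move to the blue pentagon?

turn left 169°, forward 4.7 m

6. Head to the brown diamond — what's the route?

turn right 26°, forward 5.6 m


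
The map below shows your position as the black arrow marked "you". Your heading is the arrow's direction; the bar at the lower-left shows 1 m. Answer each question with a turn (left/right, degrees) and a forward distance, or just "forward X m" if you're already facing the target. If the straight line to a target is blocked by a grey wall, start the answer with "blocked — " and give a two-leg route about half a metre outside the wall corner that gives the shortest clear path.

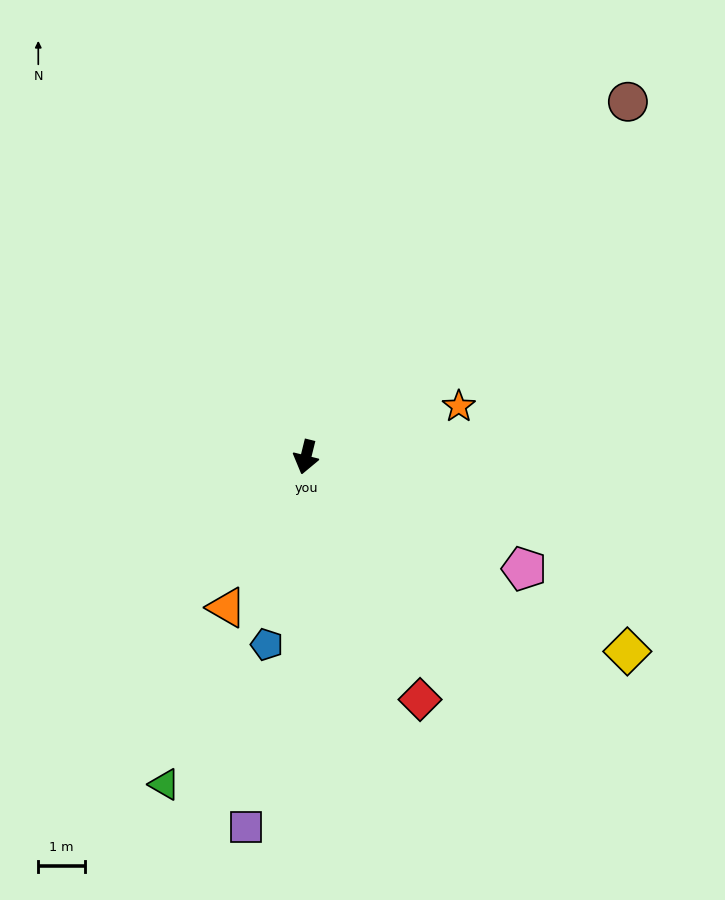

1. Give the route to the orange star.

turn left 122°, forward 3.4 m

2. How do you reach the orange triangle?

turn right 14°, forward 3.6 m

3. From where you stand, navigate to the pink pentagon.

turn left 77°, forward 5.2 m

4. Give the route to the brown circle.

turn left 152°, forward 10.3 m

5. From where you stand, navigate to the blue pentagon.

turn left 2°, forward 4.1 m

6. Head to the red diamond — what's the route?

turn left 39°, forward 5.7 m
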